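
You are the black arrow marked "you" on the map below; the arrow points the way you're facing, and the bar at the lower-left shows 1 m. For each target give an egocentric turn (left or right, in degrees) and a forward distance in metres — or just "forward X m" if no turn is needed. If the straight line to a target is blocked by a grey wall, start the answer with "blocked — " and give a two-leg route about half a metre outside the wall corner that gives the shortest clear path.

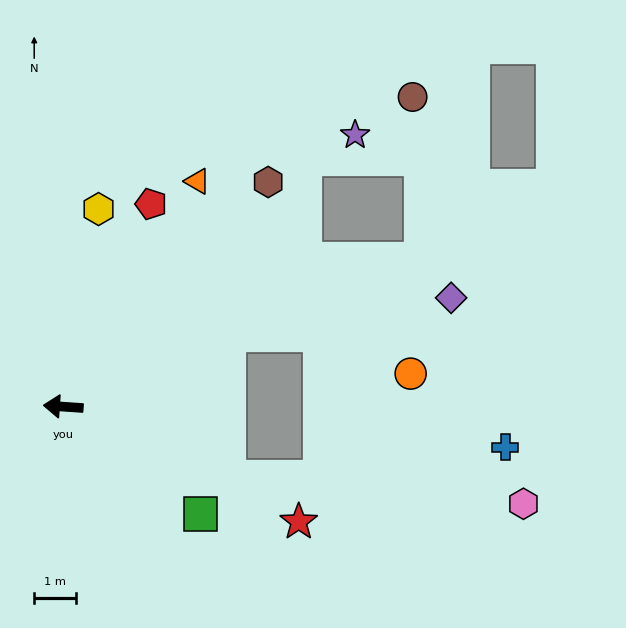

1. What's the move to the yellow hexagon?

turn right 96°, forward 4.8 m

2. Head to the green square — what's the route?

turn left 146°, forward 4.2 m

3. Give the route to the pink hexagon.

blocked — turn left 161°, forward 4.3 m, then turn left 18°, forward 7.1 m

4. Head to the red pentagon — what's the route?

turn right 110°, forward 5.3 m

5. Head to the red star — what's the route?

turn left 158°, forward 6.3 m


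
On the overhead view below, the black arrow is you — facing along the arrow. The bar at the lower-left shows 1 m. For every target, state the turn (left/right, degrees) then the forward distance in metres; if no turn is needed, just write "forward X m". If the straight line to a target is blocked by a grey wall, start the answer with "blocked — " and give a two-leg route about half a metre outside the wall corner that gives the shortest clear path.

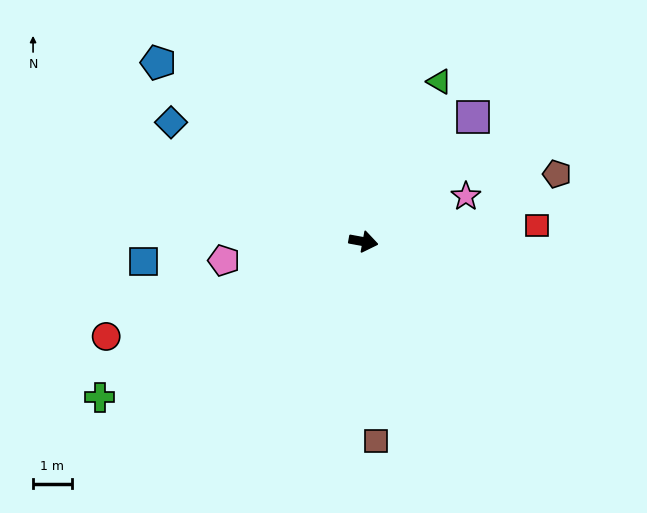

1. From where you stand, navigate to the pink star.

turn left 34°, forward 2.9 m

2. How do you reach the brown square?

turn right 76°, forward 5.2 m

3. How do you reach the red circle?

turn right 149°, forward 7.1 m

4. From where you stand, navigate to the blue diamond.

turn left 159°, forward 5.9 m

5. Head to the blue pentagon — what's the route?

turn left 149°, forward 7.1 m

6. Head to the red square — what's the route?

turn left 16°, forward 4.5 m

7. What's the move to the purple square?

turn left 59°, forward 4.3 m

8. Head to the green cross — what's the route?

turn right 139°, forward 8.0 m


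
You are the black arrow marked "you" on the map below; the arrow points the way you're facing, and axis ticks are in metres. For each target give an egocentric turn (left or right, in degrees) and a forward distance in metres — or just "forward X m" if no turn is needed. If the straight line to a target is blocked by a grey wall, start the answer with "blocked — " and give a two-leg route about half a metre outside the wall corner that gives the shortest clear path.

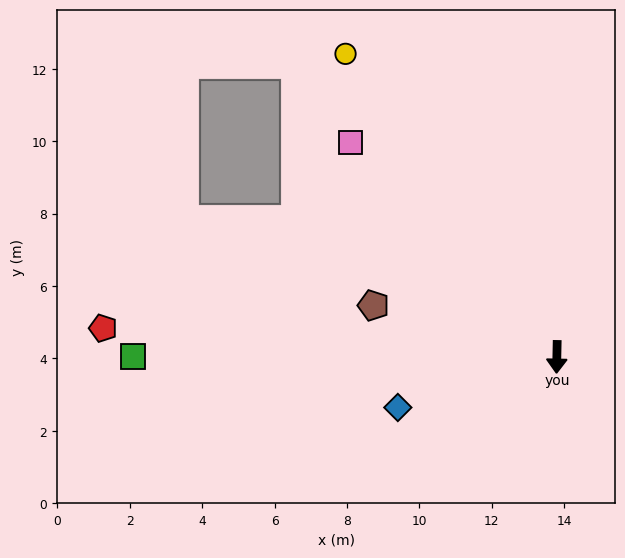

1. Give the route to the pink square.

turn right 135°, forward 8.2 m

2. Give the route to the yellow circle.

turn right 144°, forward 10.2 m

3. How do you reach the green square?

turn right 89°, forward 11.7 m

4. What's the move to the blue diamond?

turn right 71°, forward 4.6 m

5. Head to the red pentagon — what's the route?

turn right 92°, forward 12.6 m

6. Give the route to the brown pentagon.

turn right 104°, forward 5.3 m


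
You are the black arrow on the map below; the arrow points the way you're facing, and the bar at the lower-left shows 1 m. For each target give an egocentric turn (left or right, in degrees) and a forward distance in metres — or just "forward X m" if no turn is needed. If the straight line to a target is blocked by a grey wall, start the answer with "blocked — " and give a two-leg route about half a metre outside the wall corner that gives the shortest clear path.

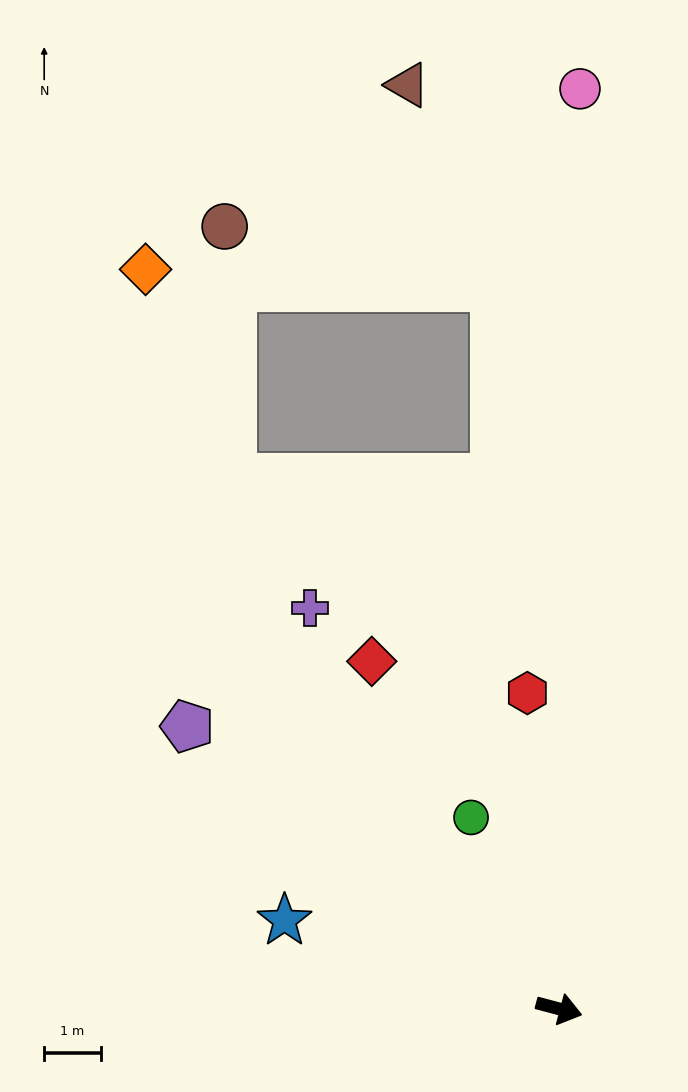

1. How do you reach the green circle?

turn left 130°, forward 3.7 m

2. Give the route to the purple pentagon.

turn left 158°, forward 8.2 m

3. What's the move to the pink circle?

turn left 104°, forward 16.2 m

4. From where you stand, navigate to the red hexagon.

turn left 111°, forward 5.6 m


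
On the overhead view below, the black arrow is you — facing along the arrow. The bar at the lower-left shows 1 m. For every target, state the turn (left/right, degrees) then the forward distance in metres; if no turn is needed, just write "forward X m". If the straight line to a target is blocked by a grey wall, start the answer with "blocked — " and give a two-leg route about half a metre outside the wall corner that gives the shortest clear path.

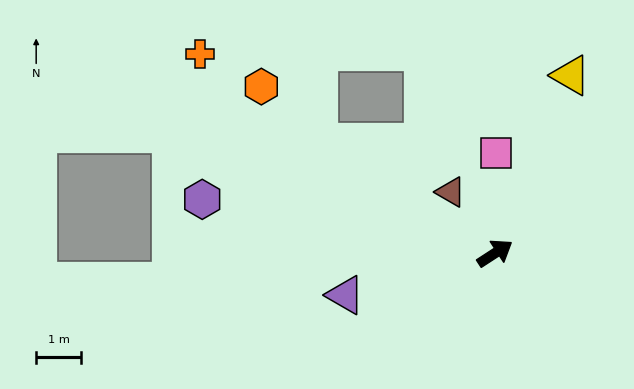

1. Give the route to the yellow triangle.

turn left 34°, forward 4.3 m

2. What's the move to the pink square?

turn left 56°, forward 2.2 m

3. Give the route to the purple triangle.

turn left 163°, forward 3.4 m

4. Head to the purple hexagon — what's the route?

turn left 137°, forward 6.6 m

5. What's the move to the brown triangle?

turn left 93°, forward 1.7 m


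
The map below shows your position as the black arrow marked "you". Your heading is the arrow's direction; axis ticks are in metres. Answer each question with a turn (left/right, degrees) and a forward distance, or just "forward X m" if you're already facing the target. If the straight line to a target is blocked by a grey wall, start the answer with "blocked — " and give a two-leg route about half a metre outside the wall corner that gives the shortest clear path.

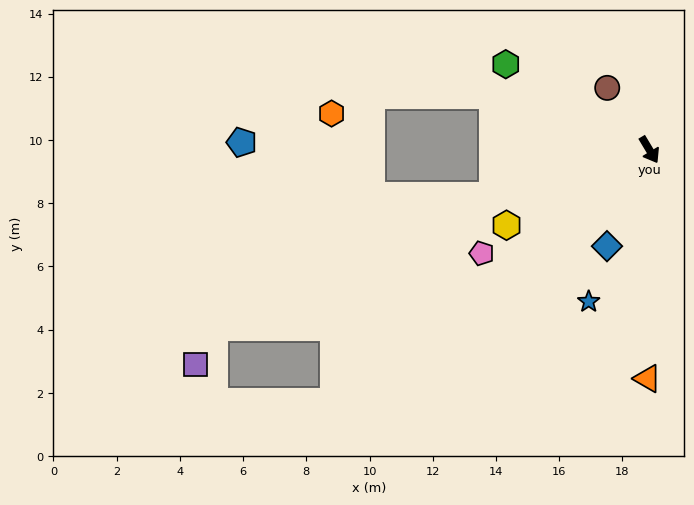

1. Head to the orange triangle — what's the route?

turn right 31°, forward 7.2 m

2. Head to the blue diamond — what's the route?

turn right 55°, forward 3.3 m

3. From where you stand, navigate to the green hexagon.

turn right 152°, forward 5.3 m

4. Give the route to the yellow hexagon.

turn right 93°, forward 5.1 m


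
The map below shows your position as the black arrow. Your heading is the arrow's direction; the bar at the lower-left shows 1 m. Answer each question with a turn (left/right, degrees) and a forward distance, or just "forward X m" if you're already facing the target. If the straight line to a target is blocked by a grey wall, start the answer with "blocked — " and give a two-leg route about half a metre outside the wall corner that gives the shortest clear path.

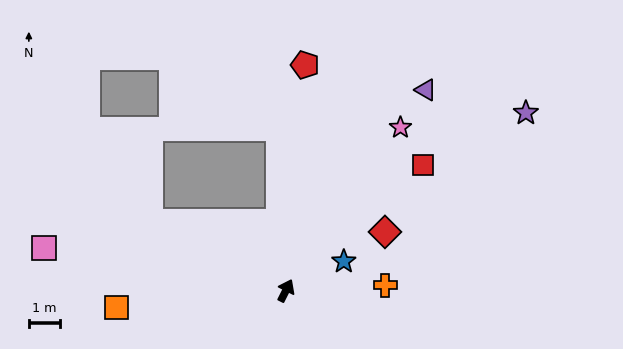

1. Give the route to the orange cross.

turn right 60°, forward 3.2 m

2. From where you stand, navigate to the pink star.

turn right 8°, forward 6.4 m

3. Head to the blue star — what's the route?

turn right 37°, forward 2.1 m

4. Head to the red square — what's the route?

turn right 21°, forward 6.0 m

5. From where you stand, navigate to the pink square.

turn left 107°, forward 7.9 m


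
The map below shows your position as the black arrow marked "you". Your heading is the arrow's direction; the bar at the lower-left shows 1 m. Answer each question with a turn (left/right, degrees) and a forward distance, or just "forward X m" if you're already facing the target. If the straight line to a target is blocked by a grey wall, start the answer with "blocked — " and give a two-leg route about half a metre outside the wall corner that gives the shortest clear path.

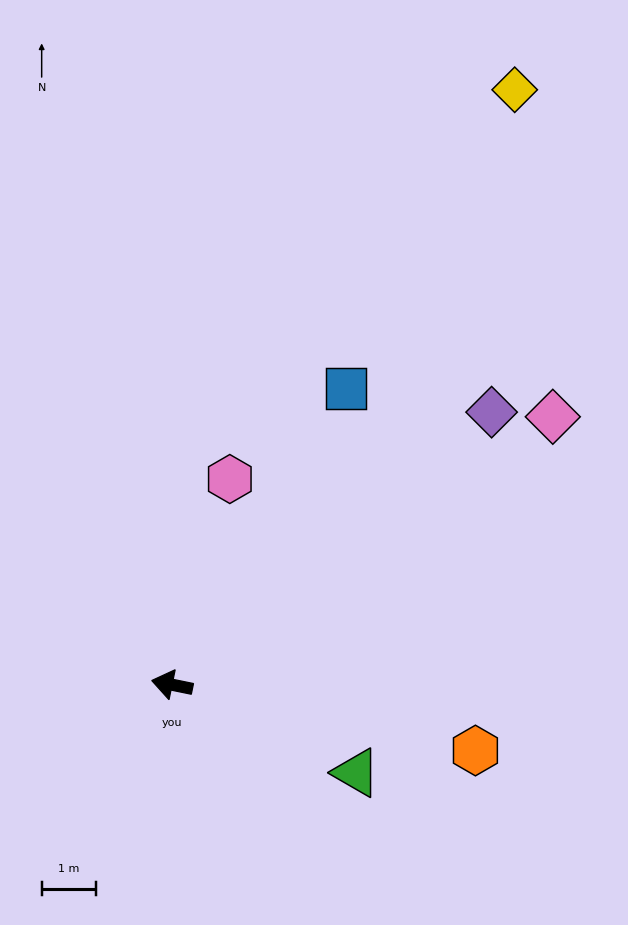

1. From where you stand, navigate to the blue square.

turn right 109°, forward 6.3 m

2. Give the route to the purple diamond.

turn right 128°, forward 7.7 m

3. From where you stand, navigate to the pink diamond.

turn right 133°, forward 8.5 m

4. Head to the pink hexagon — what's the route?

turn right 94°, forward 3.9 m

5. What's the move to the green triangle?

turn left 166°, forward 3.7 m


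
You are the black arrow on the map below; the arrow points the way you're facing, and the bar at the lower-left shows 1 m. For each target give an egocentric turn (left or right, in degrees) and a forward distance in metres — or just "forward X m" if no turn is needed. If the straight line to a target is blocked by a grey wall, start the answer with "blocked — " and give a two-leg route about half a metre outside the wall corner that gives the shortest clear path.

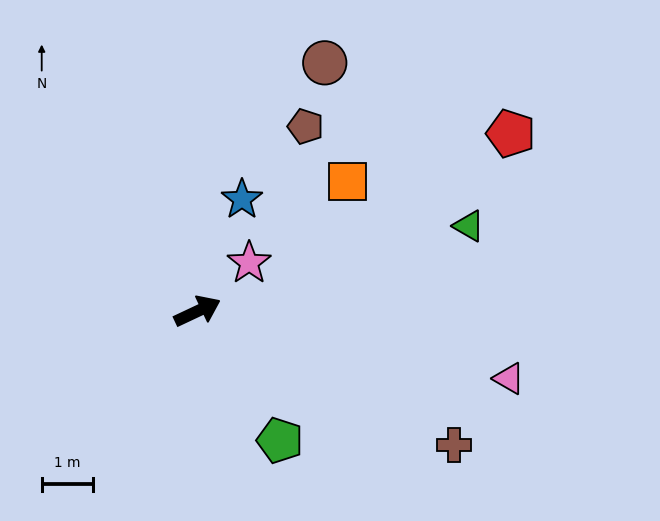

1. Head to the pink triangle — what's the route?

turn right 37°, forward 6.2 m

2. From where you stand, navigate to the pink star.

turn left 18°, forward 1.4 m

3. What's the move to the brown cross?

turn right 53°, forward 5.6 m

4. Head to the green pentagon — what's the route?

turn right 83°, forward 3.0 m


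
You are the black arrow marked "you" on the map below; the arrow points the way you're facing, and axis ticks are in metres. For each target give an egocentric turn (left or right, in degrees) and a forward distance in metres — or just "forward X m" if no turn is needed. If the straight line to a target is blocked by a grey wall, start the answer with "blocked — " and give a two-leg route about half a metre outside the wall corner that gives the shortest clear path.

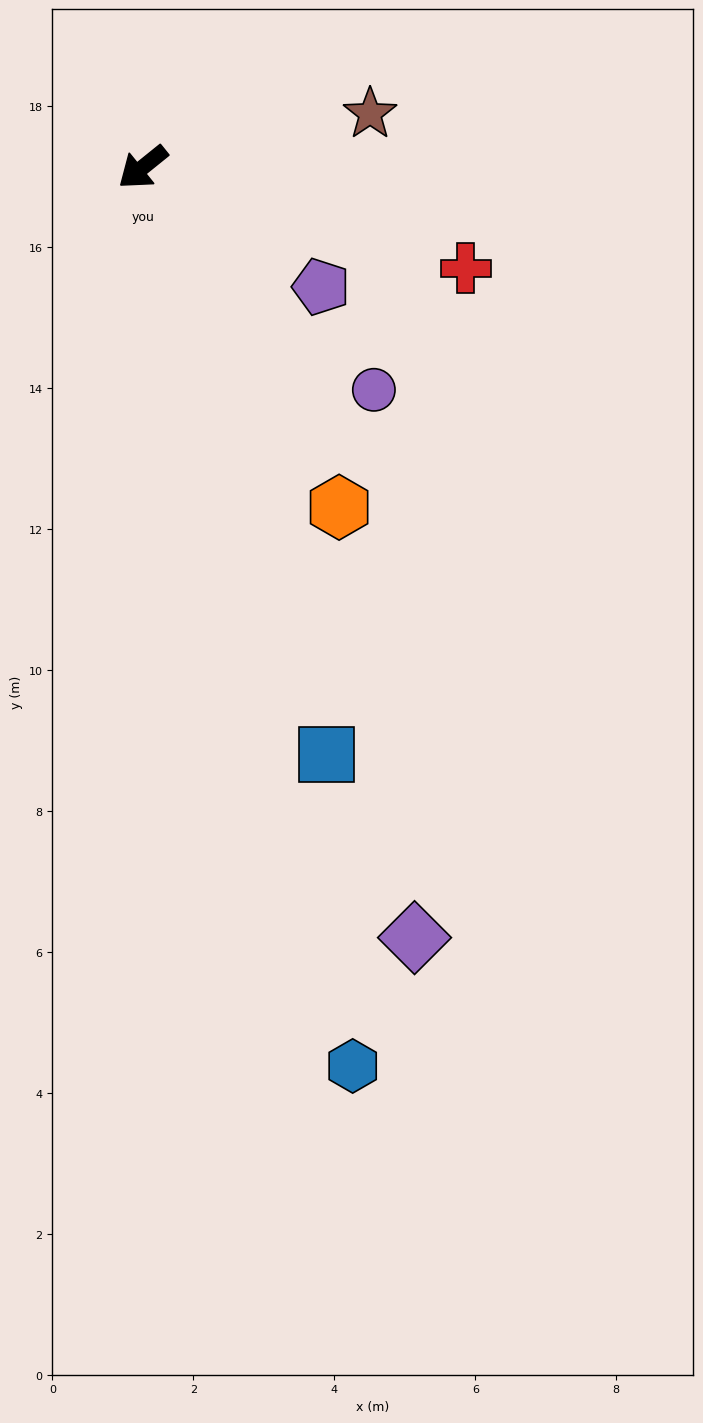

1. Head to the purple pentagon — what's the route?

turn left 107°, forward 3.0 m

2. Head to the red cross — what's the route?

turn left 124°, forward 4.8 m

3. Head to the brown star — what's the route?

turn left 154°, forward 3.3 m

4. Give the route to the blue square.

turn left 68°, forward 8.7 m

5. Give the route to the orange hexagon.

turn left 81°, forward 5.6 m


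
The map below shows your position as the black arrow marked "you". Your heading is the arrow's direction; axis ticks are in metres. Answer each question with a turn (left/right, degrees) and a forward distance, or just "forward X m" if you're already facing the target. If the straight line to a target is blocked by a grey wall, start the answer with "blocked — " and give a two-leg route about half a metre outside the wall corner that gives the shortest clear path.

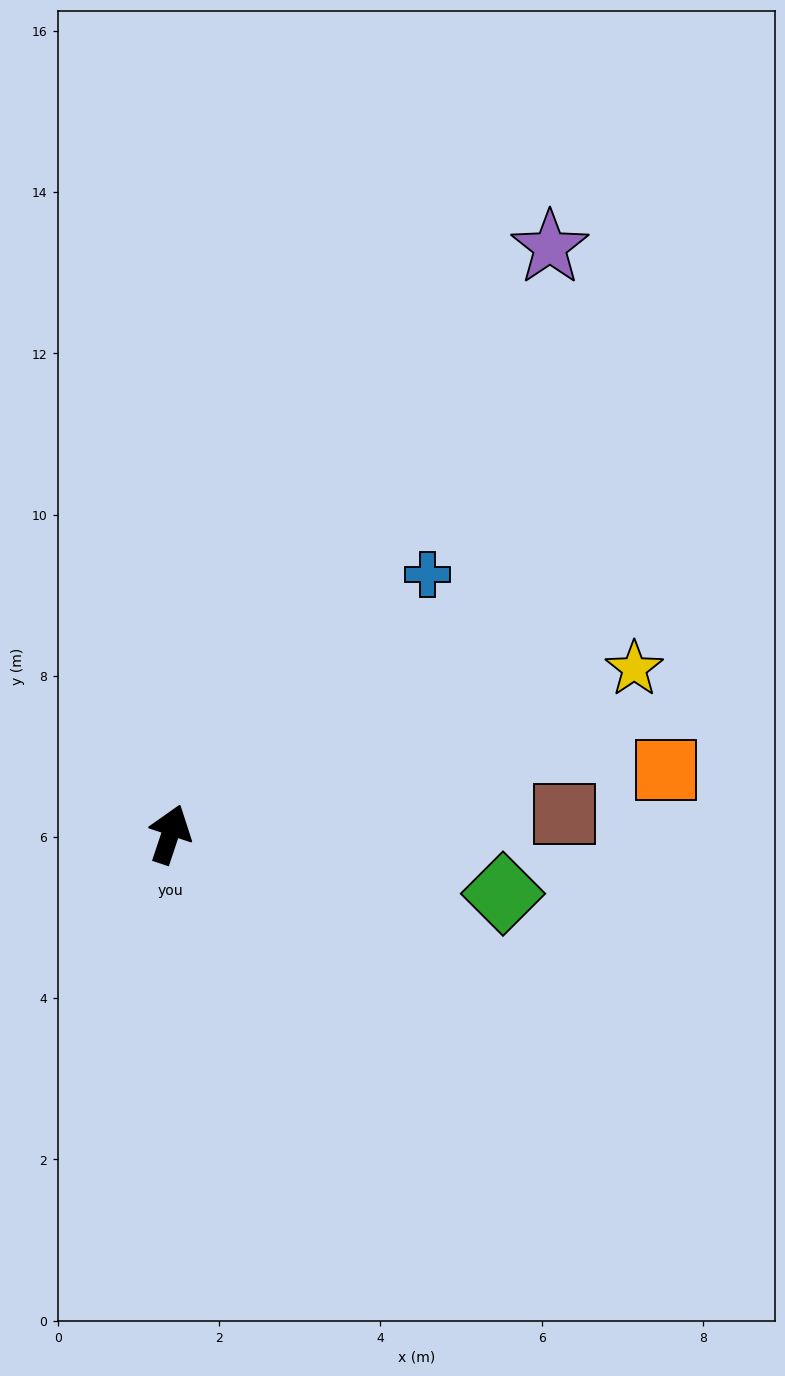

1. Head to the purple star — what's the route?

turn right 14°, forward 8.7 m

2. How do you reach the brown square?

turn right 69°, forward 4.9 m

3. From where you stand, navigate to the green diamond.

turn right 82°, forward 4.2 m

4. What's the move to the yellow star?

turn right 52°, forward 6.1 m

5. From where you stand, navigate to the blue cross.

turn right 26°, forward 4.5 m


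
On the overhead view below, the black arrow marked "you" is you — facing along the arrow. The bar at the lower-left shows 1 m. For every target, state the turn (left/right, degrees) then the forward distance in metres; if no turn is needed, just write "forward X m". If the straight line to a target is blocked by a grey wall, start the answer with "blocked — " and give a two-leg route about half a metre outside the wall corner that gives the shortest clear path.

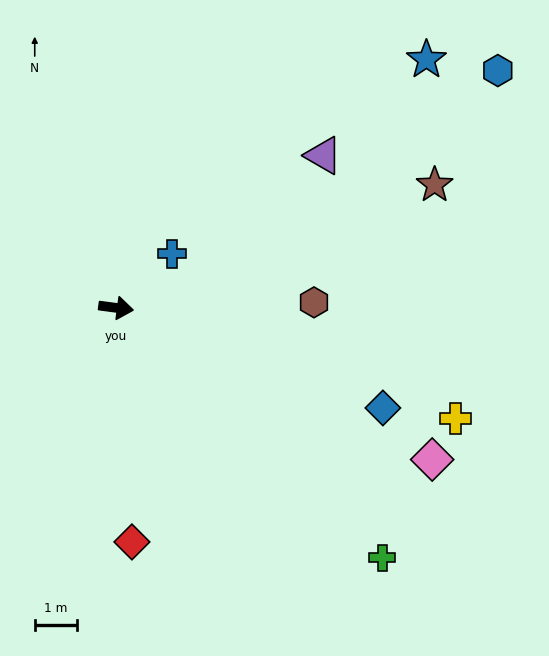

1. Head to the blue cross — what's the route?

turn left 52°, forward 1.9 m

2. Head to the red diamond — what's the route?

turn right 79°, forward 5.6 m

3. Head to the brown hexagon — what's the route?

turn left 9°, forward 4.7 m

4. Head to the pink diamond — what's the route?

turn right 18°, forward 8.4 m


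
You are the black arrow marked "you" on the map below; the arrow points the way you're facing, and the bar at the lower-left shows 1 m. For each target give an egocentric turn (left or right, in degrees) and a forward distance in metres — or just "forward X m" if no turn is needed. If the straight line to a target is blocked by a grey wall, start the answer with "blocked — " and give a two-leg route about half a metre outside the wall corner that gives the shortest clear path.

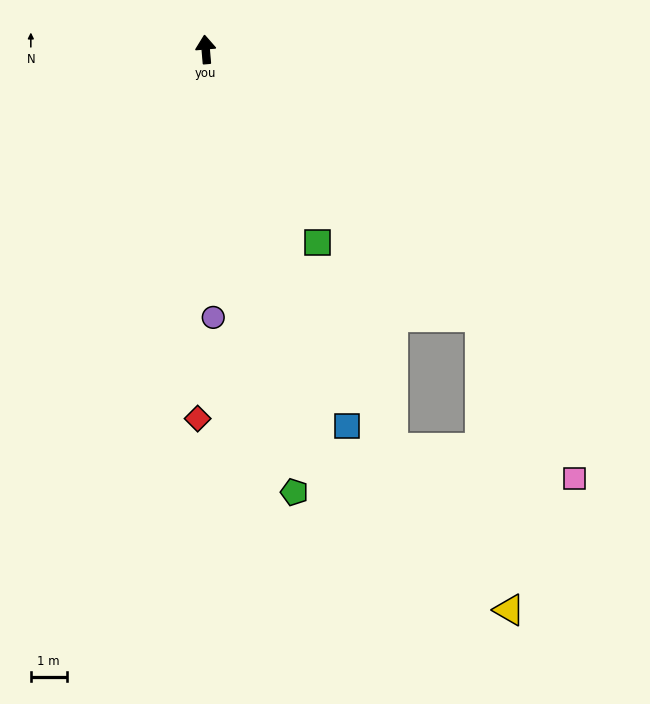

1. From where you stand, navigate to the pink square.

blocked — turn right 139°, forward 10.7 m, then turn right 16°, forward 5.2 m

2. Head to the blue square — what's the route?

turn right 164°, forward 11.2 m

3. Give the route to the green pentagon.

turn right 174°, forward 12.6 m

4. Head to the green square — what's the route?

turn right 155°, forward 6.2 m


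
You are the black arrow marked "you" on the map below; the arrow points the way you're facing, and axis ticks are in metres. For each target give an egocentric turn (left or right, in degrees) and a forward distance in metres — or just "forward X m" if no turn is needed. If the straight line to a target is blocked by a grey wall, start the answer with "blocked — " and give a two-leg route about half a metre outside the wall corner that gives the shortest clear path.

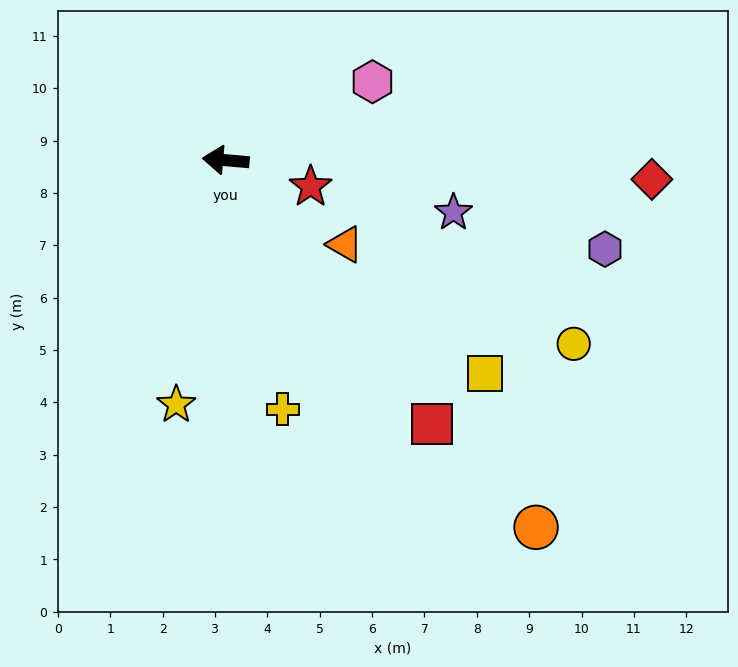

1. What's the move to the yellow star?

turn left 83°, forward 4.8 m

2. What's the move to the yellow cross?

turn left 108°, forward 4.9 m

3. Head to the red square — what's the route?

turn left 133°, forward 6.4 m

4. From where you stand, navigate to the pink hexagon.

turn right 147°, forward 3.2 m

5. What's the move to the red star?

turn left 168°, forward 1.7 m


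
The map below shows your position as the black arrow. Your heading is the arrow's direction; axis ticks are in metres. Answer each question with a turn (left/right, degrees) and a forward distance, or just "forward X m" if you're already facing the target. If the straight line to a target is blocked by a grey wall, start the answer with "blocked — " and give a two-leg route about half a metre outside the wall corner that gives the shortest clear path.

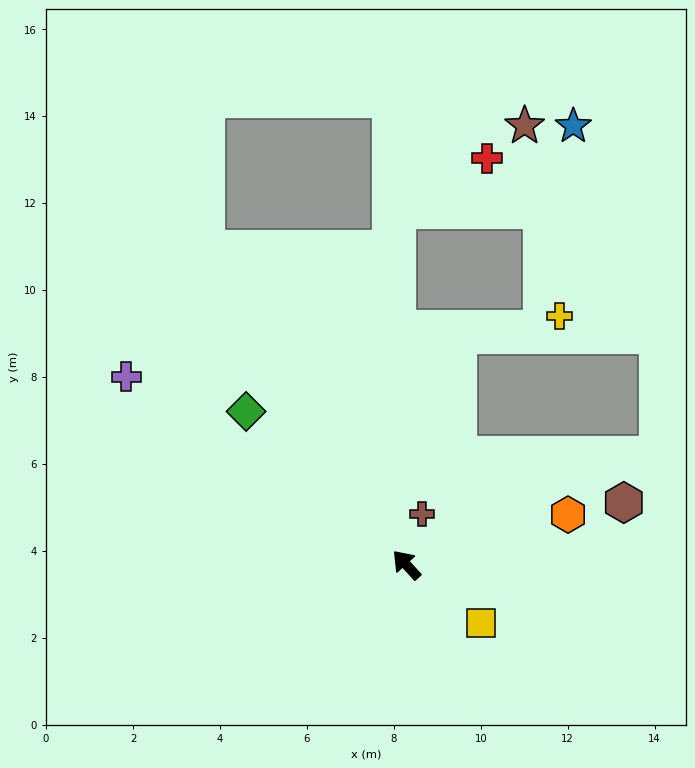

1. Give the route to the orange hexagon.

turn right 115°, forward 3.9 m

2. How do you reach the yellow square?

turn right 170°, forward 2.2 m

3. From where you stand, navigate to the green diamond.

turn left 4°, forward 5.1 m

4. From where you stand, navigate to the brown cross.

turn right 60°, forward 1.2 m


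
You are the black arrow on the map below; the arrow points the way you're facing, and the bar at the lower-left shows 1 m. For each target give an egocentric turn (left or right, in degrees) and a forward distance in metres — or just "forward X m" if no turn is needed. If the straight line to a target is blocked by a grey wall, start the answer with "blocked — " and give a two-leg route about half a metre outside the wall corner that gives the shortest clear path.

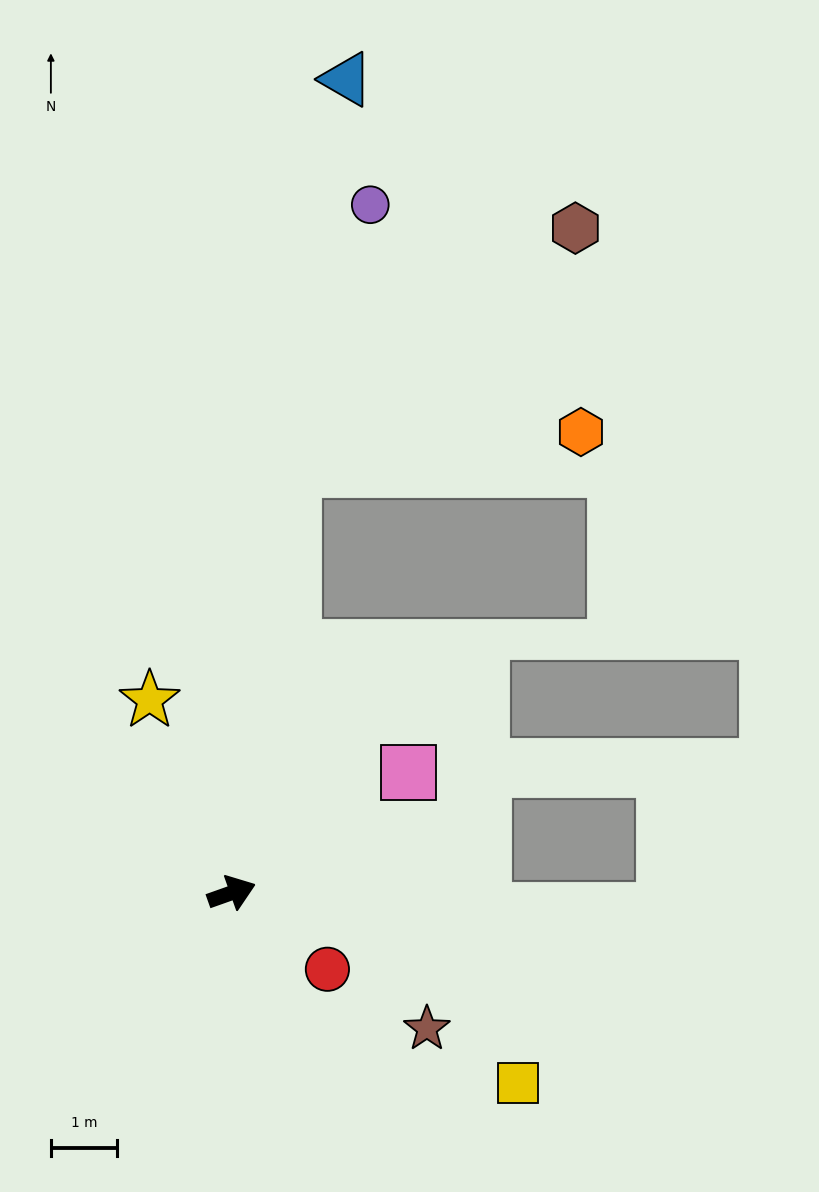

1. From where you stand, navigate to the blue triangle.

turn left 62°, forward 12.4 m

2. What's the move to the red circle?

turn right 58°, forward 1.8 m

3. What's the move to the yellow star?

turn left 93°, forward 3.2 m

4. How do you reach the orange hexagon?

blocked — turn left 62°, forward 6.4 m, then turn right 74°, forward 4.4 m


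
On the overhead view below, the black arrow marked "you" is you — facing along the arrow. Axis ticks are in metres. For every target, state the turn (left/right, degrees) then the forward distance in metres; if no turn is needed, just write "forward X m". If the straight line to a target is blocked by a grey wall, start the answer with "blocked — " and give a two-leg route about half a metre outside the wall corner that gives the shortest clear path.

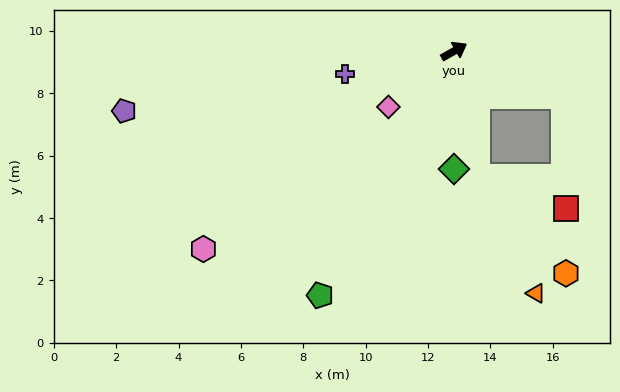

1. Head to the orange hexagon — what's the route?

blocked — turn right 109°, forward 4.1 m, then turn left 32°, forward 4.2 m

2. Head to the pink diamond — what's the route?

turn right 169°, forward 2.8 m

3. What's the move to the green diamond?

turn right 120°, forward 3.8 m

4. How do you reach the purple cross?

turn left 162°, forward 3.6 m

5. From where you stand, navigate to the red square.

blocked — turn right 109°, forward 4.1 m, then turn left 60°, forward 3.0 m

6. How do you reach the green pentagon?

turn right 148°, forward 8.9 m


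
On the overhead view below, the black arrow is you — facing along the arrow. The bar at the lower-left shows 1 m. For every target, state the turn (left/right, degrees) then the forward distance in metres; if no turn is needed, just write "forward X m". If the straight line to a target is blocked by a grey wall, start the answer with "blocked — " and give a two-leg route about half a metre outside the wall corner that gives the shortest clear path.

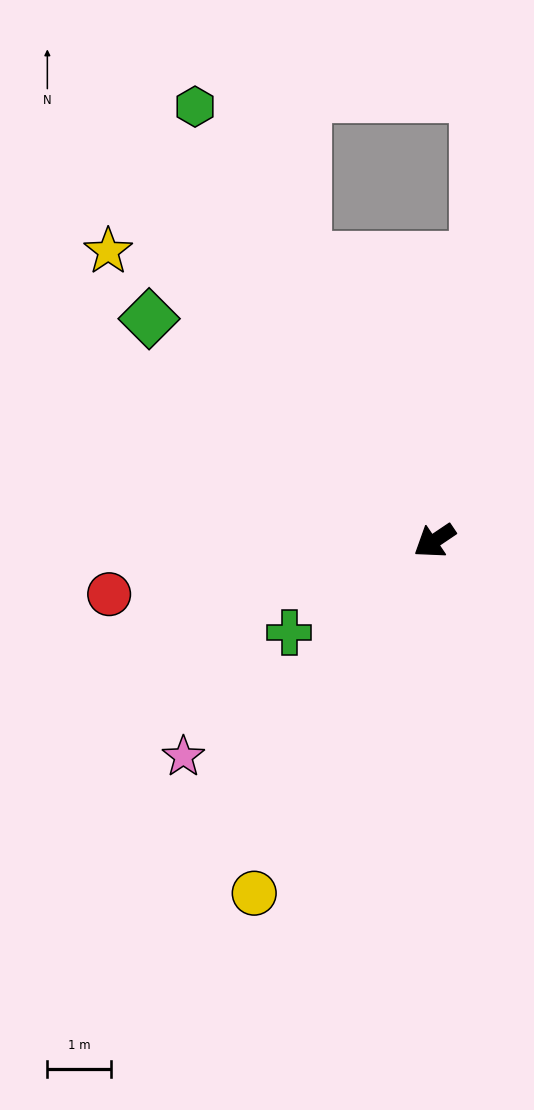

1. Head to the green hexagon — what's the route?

turn right 95°, forward 7.8 m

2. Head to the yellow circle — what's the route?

turn left 29°, forward 6.2 m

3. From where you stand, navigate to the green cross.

forward 2.7 m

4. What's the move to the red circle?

turn right 25°, forward 5.2 m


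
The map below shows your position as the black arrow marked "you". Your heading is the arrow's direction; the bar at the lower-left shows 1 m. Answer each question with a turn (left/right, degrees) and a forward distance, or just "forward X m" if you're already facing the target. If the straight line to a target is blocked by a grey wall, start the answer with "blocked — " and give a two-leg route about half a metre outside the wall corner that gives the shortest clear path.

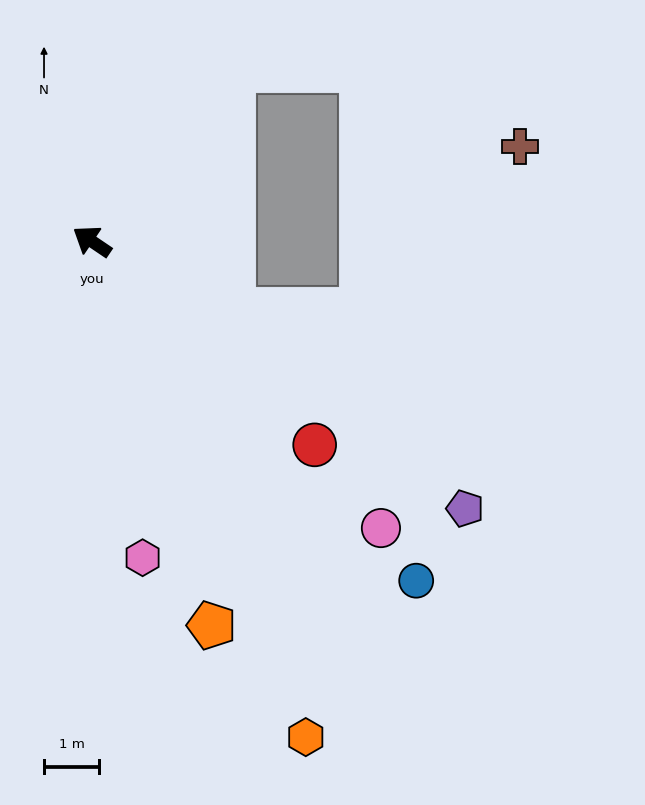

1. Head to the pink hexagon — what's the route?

turn left 133°, forward 5.8 m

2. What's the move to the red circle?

turn left 172°, forward 5.4 m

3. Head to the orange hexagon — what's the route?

turn left 147°, forward 9.7 m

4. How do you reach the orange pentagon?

turn left 141°, forward 7.3 m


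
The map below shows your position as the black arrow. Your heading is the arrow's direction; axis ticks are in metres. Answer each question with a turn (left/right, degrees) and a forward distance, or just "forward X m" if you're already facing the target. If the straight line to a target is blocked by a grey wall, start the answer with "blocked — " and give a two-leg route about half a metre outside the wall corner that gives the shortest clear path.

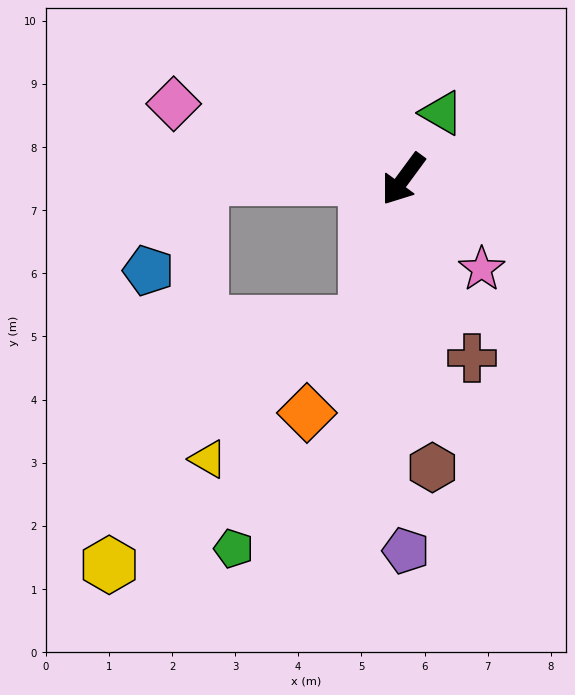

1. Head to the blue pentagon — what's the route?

blocked — turn right 54°, forward 3.2 m, then turn left 60°, forward 1.7 m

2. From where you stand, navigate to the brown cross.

turn left 57°, forward 3.0 m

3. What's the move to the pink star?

turn left 77°, forward 1.9 m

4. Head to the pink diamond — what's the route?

turn right 72°, forward 3.8 m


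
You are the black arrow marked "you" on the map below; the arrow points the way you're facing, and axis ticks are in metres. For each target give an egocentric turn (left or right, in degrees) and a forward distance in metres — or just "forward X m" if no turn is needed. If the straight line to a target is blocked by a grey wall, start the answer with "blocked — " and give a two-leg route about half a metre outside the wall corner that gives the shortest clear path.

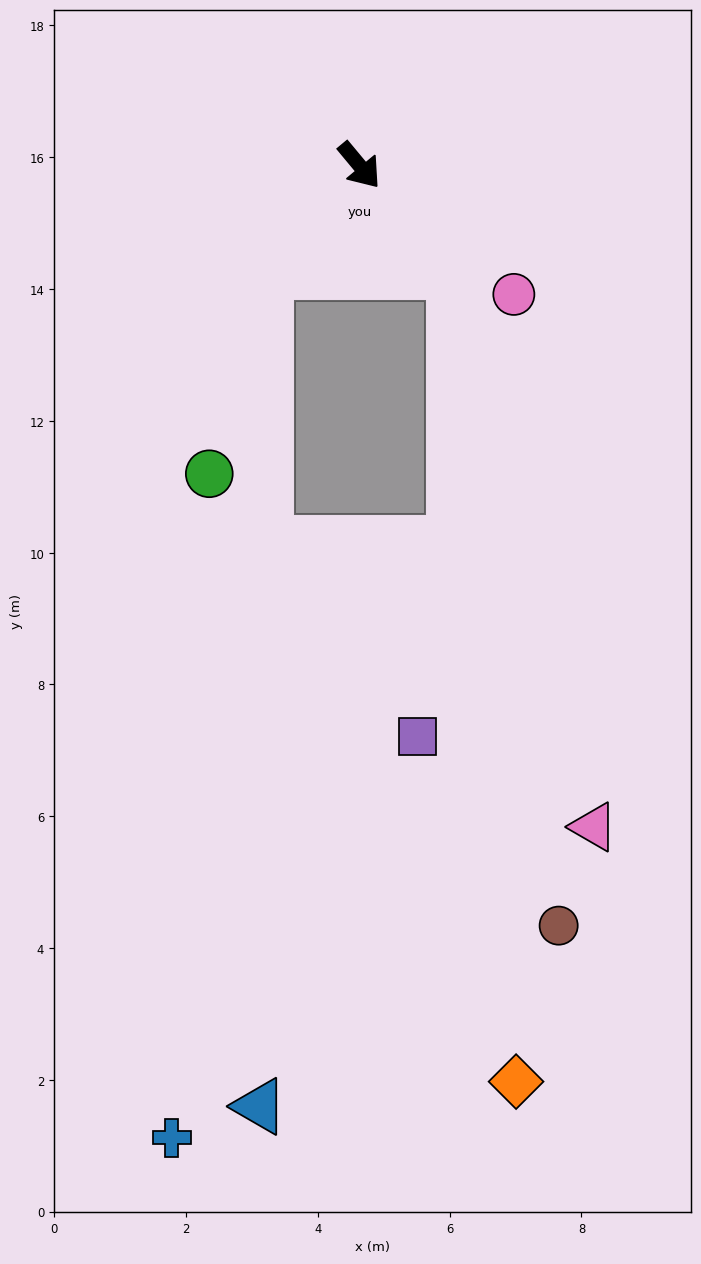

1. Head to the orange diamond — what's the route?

blocked — turn left 2°, forward 2.2 m, then turn right 37°, forward 12.3 m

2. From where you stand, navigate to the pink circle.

turn left 10°, forward 3.1 m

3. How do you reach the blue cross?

blocked — turn right 81°, forward 2.2 m, then turn left 35°, forward 13.2 m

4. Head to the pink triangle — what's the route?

blocked — turn left 2°, forward 2.2 m, then turn right 28°, forward 8.7 m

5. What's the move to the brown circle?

blocked — turn left 2°, forward 2.2 m, then turn right 33°, forward 10.0 m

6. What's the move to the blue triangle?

blocked — turn right 81°, forward 2.2 m, then turn left 41°, forward 12.7 m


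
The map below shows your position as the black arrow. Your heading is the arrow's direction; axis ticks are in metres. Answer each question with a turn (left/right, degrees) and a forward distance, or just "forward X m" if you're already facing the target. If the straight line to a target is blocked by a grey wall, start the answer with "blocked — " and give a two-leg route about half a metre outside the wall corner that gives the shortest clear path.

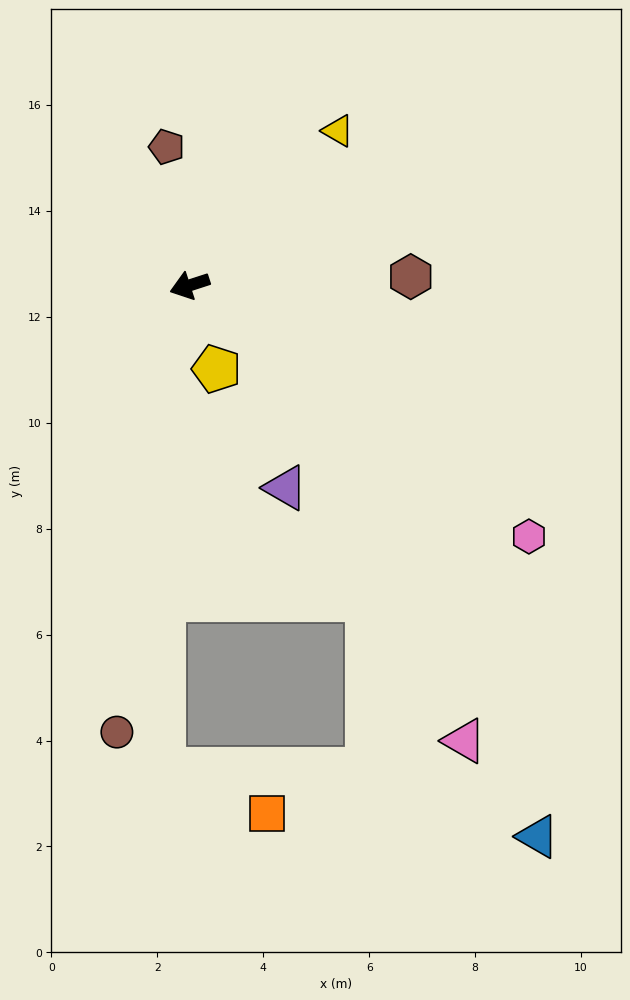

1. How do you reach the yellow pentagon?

turn left 90°, forward 1.7 m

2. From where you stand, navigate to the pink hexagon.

turn left 126°, forward 8.0 m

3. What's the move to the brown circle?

turn left 63°, forward 8.5 m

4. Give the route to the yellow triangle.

turn right 152°, forward 4.0 m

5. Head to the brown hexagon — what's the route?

turn left 164°, forward 4.2 m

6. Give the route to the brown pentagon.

turn right 99°, forward 2.6 m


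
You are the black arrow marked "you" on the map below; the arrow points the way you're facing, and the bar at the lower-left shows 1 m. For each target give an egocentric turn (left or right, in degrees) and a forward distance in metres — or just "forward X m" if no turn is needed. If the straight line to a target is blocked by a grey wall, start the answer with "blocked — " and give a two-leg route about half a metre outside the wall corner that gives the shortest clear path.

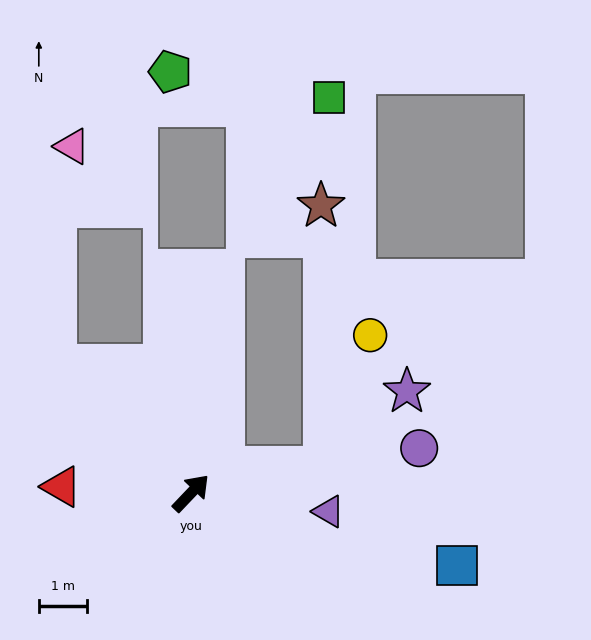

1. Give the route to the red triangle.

turn left 131°, forward 2.7 m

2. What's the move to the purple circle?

turn right 35°, forward 4.8 m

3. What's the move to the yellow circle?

blocked — turn right 35°, forward 2.8 m, then turn left 59°, forward 2.9 m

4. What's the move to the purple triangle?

turn right 54°, forward 2.9 m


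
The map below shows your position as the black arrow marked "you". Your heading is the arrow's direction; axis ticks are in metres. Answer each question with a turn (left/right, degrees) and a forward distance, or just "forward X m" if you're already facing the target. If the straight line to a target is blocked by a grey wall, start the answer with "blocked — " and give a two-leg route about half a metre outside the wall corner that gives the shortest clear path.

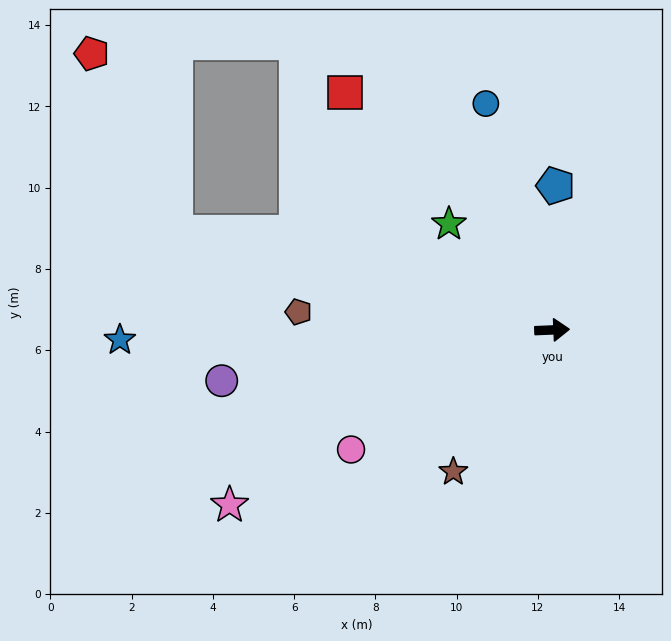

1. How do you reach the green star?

turn left 132°, forward 3.6 m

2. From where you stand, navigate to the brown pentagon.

turn left 174°, forward 6.3 m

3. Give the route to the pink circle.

turn right 152°, forward 5.8 m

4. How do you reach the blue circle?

turn left 104°, forward 5.8 m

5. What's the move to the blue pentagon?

turn left 86°, forward 3.6 m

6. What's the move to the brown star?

turn right 127°, forward 4.3 m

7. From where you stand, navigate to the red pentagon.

blocked — turn left 163°, forward 9.6 m, then turn right 50°, forward 4.9 m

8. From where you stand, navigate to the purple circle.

turn right 174°, forward 8.2 m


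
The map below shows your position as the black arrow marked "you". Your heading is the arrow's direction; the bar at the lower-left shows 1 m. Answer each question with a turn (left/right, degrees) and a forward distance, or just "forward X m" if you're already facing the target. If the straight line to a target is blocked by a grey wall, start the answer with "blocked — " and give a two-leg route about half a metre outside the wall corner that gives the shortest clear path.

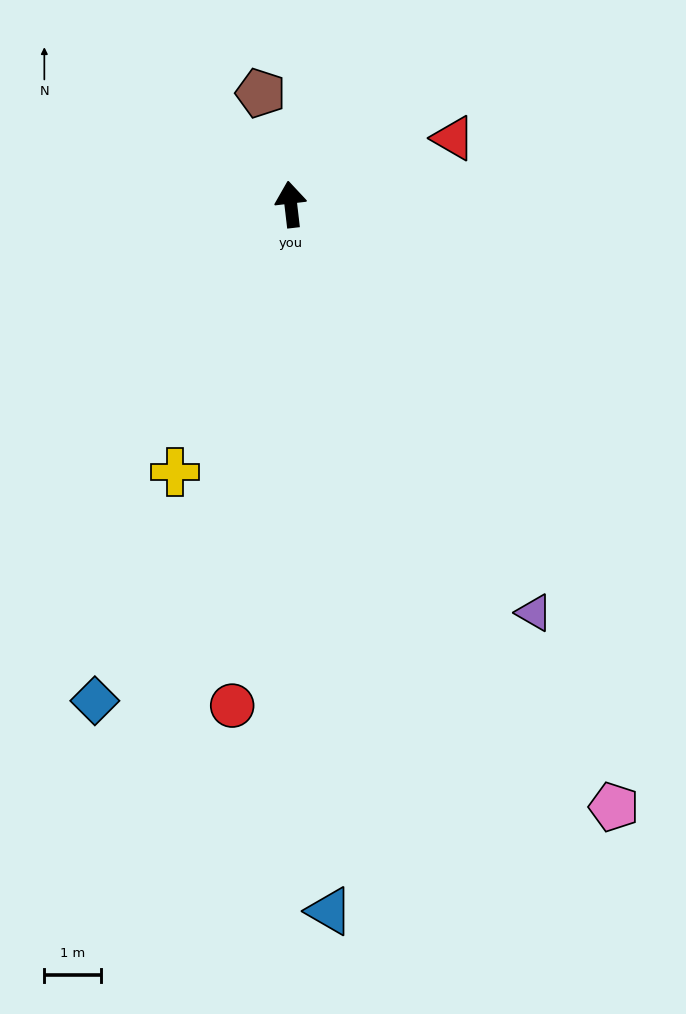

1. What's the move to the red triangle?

turn right 75°, forward 3.1 m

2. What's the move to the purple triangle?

turn right 156°, forward 8.4 m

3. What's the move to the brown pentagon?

turn left 9°, forward 2.0 m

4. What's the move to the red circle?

turn left 167°, forward 8.9 m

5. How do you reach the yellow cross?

turn left 150°, forward 5.1 m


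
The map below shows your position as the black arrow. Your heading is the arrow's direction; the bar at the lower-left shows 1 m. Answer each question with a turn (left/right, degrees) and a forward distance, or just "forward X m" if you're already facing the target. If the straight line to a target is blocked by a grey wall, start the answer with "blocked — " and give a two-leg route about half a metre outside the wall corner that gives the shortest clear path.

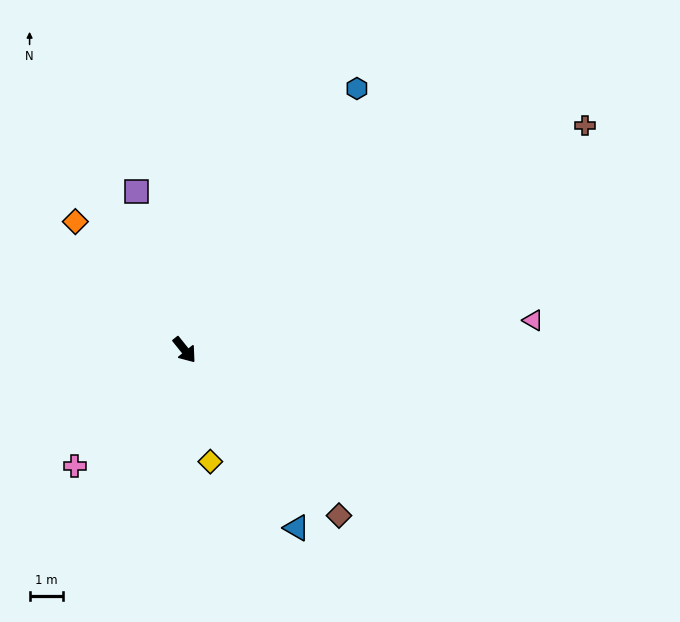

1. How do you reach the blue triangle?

turn right 7°, forward 6.2 m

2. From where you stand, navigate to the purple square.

turn left 158°, forward 4.9 m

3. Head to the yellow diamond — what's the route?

turn right 26°, forward 3.4 m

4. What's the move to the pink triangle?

turn left 56°, forward 10.3 m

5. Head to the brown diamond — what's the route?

turn left 4°, forward 6.7 m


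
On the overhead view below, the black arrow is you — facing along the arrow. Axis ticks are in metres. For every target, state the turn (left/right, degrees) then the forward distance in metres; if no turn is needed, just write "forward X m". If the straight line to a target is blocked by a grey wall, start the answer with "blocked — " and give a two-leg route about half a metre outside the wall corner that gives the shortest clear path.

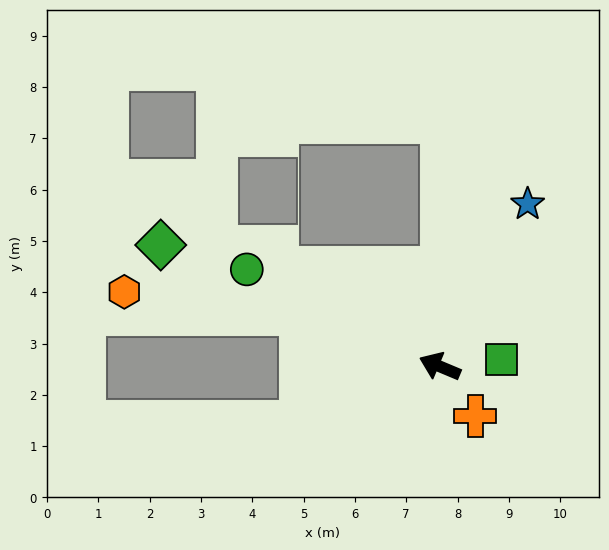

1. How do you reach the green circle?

turn right 4°, forward 4.2 m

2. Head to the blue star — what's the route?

turn right 96°, forward 3.6 m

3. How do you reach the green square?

turn right 151°, forward 1.2 m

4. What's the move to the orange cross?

turn left 148°, forward 1.2 m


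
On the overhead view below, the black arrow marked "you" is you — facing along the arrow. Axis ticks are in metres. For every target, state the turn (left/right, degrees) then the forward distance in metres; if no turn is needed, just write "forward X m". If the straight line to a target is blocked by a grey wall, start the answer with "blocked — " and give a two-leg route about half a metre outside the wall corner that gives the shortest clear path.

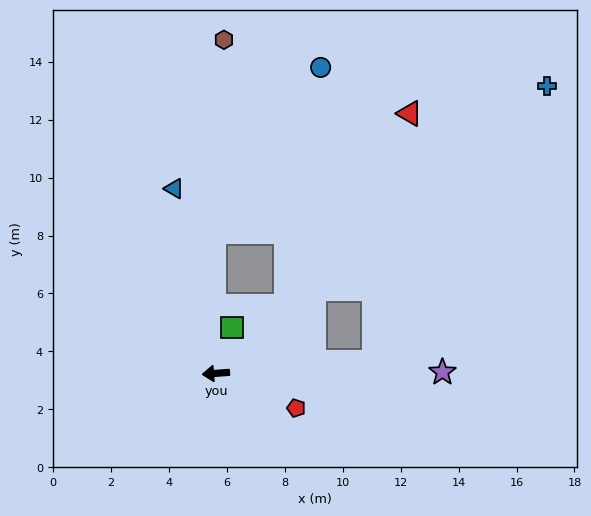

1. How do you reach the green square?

turn right 114°, forward 1.7 m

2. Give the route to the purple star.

turn left 176°, forward 7.8 m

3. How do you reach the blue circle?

blocked — turn right 140°, forward 3.4 m, then turn left 37°, forward 8.3 m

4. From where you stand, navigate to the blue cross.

turn right 143°, forward 15.1 m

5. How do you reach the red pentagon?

turn left 152°, forward 3.0 m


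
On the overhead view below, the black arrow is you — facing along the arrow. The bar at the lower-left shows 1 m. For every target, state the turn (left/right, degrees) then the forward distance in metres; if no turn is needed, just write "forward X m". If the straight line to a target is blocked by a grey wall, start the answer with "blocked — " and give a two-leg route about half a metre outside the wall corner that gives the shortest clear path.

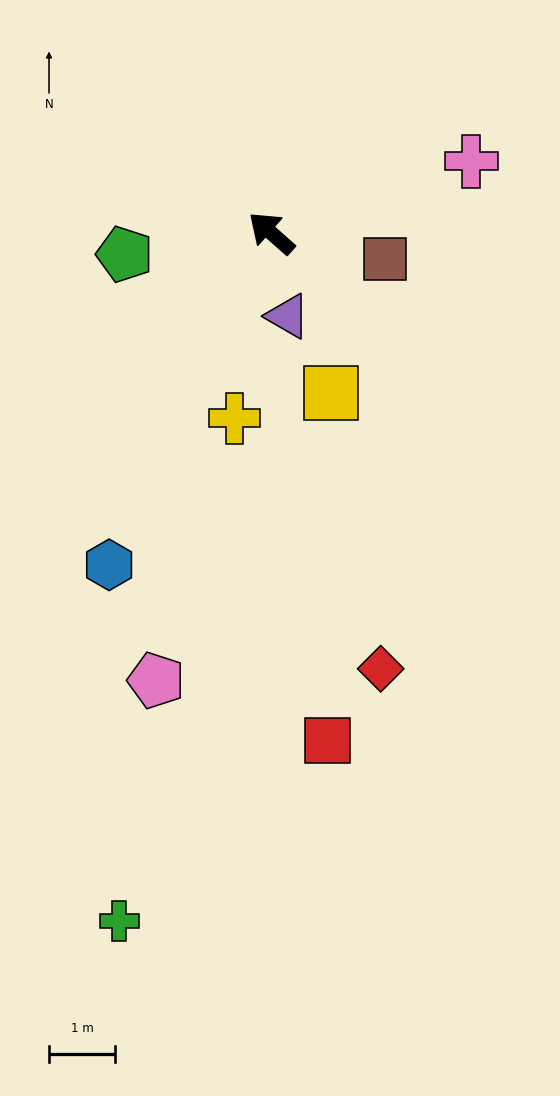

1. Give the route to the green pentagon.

turn left 50°, forward 2.2 m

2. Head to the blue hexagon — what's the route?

turn left 105°, forward 5.6 m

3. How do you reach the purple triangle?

turn left 143°, forward 1.3 m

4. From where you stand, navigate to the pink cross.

turn right 119°, forward 3.2 m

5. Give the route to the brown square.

turn right 151°, forward 1.8 m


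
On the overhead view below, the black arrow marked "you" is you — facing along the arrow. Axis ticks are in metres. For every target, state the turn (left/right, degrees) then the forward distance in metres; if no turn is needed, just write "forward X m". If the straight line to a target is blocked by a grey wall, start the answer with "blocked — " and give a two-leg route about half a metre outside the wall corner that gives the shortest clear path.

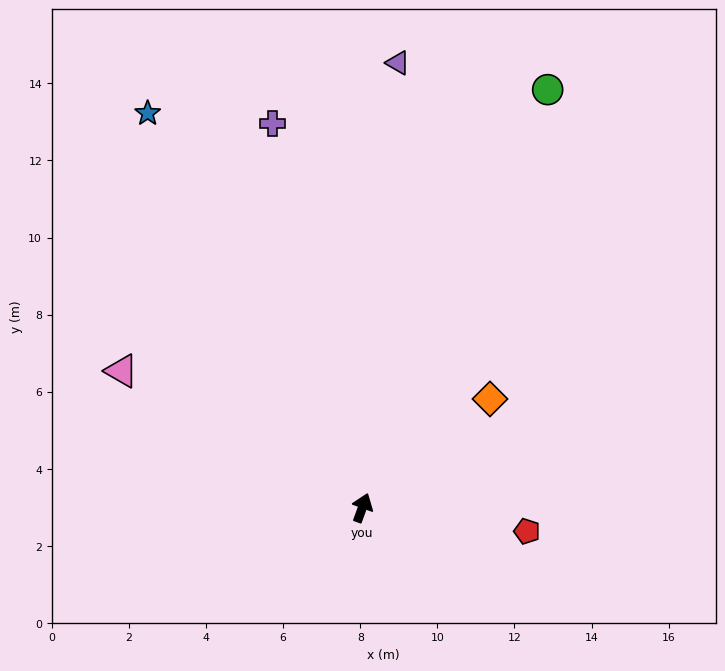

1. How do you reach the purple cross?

turn left 33°, forward 10.2 m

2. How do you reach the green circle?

turn right 4°, forward 11.9 m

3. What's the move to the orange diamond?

turn right 29°, forward 4.3 m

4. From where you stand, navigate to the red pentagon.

turn right 78°, forward 4.3 m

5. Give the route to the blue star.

turn left 49°, forward 11.6 m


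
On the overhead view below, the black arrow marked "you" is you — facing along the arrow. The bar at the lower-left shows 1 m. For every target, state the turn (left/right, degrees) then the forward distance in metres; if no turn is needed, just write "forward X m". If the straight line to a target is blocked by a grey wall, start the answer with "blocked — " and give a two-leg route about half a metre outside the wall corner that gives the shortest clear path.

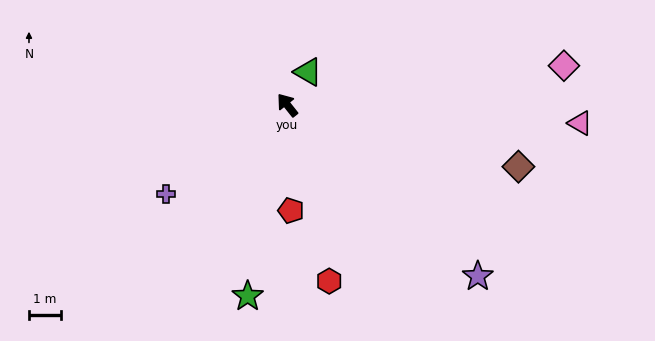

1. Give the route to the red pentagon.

turn left 144°, forward 3.3 m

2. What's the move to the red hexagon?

turn left 155°, forward 5.6 m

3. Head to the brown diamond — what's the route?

turn right 143°, forward 7.4 m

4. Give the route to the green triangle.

turn right 71°, forward 1.2 m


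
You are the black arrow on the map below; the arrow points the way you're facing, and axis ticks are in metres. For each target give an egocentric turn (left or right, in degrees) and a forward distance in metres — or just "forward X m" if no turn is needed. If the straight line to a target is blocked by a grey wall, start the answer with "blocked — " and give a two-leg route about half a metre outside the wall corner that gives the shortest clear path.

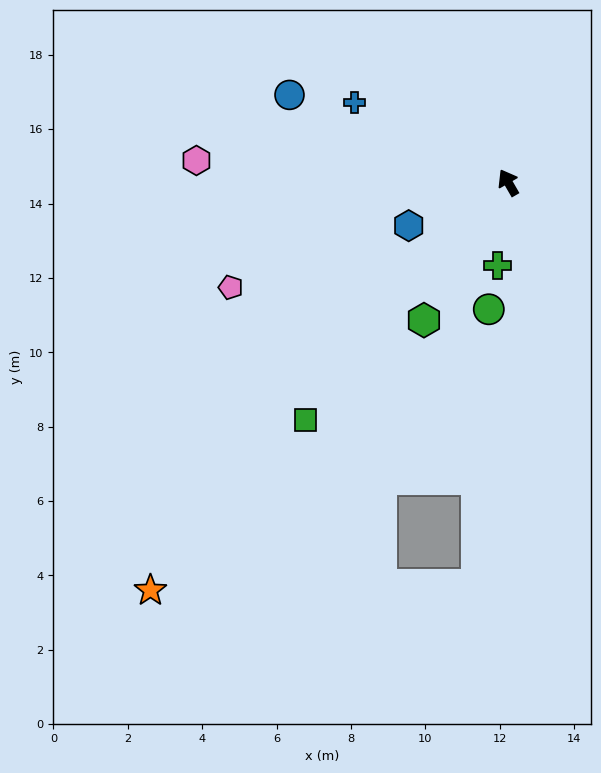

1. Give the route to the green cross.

turn left 143°, forward 2.3 m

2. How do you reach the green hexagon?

turn left 118°, forward 4.3 m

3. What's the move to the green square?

turn left 109°, forward 8.4 m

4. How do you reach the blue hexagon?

turn left 83°, forward 2.9 m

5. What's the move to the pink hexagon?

turn left 56°, forward 8.4 m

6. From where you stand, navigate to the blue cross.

turn left 32°, forward 4.7 m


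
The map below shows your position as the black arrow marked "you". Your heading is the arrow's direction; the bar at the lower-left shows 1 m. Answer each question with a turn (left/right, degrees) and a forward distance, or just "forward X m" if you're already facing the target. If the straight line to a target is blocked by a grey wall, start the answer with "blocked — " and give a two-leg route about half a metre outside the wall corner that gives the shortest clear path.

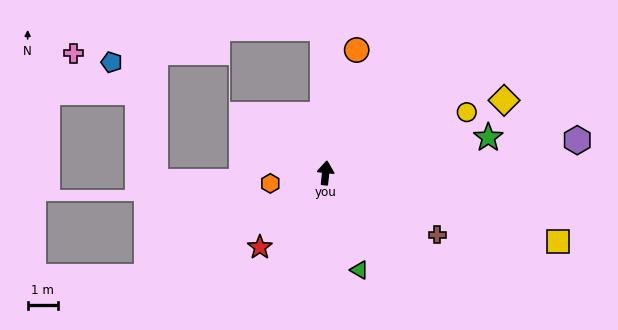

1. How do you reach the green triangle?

turn right 155°, forward 3.4 m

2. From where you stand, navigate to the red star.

turn left 145°, forward 3.3 m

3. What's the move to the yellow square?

turn right 100°, forward 8.0 m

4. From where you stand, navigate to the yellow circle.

turn right 61°, forward 5.1 m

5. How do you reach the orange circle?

turn right 8°, forward 4.2 m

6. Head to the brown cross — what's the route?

turn right 113°, forward 4.2 m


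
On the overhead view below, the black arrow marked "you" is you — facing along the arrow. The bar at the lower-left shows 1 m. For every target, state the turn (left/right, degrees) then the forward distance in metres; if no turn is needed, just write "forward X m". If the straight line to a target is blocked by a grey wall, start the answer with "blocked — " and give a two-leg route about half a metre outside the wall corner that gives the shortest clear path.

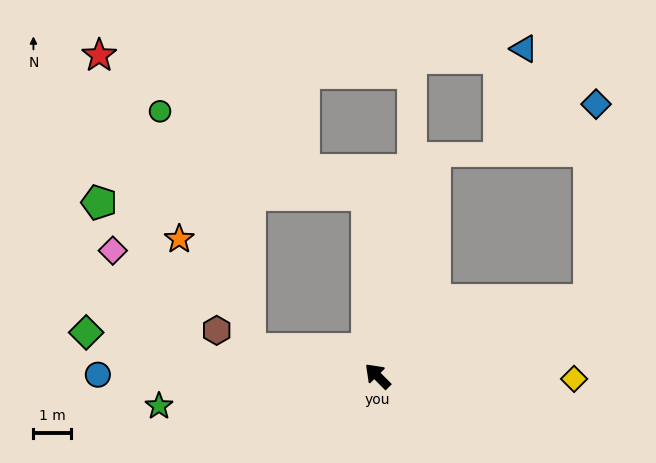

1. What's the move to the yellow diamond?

turn right 136°, forward 5.3 m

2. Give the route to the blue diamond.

blocked — turn right 115°, forward 6.1 m, then turn left 68°, forward 5.3 m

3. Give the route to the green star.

turn left 53°, forward 5.9 m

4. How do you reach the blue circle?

turn left 45°, forward 7.5 m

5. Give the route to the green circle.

blocked — turn left 33°, forward 3.5 m, then turn right 57°, forward 6.8 m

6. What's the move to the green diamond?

turn left 37°, forward 7.9 m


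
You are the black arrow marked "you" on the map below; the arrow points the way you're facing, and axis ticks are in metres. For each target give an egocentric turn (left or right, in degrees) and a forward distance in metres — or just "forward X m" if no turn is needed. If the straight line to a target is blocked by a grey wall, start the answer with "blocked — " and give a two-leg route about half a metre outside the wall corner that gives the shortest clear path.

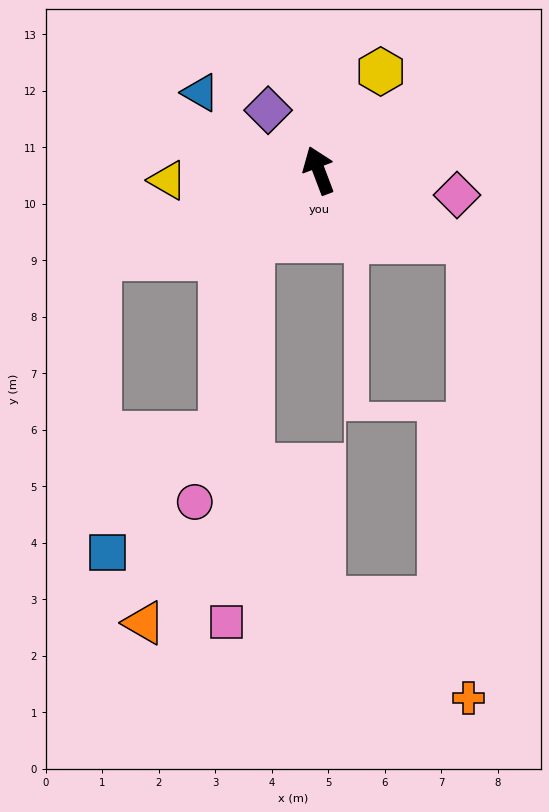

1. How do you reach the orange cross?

blocked — turn right 135°, forward 3.0 m, then turn right 66°, forward 8.1 m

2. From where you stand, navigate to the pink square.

blocked — turn left 114°, forward 1.7 m, then turn left 42°, forward 6.8 m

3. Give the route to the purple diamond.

turn left 19°, forward 1.4 m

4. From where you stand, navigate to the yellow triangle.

turn left 73°, forward 2.7 m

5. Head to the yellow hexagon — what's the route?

turn right 53°, forward 2.1 m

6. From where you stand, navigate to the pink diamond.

turn right 121°, forward 2.5 m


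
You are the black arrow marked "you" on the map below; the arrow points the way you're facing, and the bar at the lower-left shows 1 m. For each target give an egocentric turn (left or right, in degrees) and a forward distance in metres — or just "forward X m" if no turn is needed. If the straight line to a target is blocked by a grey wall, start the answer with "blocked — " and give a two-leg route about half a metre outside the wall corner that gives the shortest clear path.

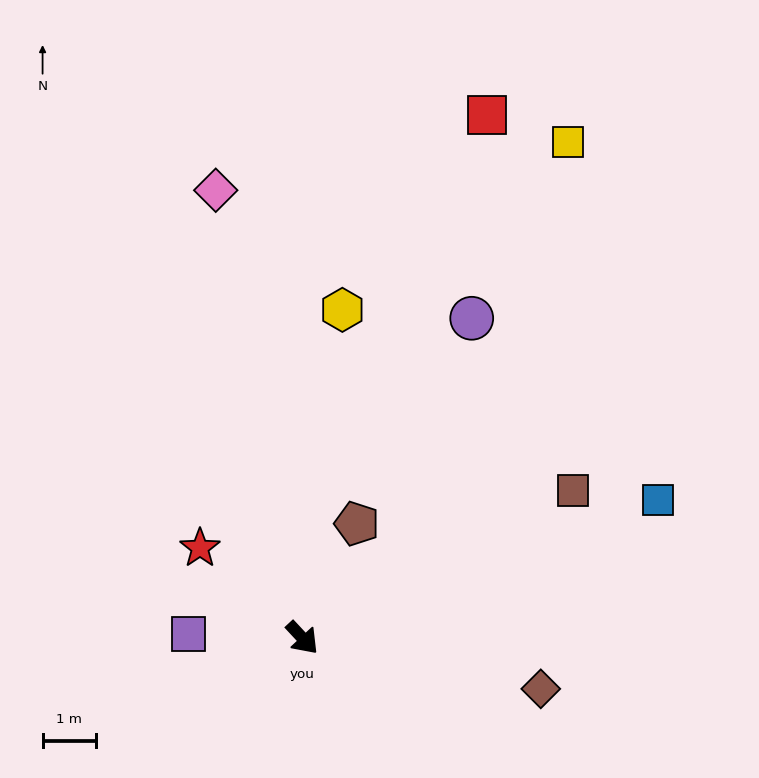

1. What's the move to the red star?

turn right 174°, forward 2.6 m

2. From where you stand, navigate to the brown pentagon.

turn left 112°, forward 2.4 m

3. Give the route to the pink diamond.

turn left 148°, forward 8.6 m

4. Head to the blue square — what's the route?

turn left 68°, forward 7.2 m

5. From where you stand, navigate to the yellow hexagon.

turn left 130°, forward 6.2 m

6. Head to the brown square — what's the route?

turn left 76°, forward 5.8 m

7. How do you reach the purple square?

turn right 135°, forward 2.1 m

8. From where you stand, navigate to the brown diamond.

turn left 35°, forward 4.6 m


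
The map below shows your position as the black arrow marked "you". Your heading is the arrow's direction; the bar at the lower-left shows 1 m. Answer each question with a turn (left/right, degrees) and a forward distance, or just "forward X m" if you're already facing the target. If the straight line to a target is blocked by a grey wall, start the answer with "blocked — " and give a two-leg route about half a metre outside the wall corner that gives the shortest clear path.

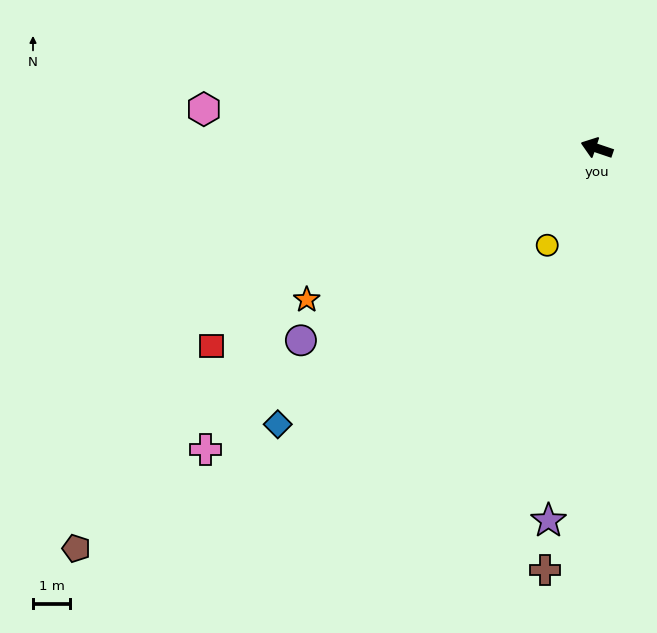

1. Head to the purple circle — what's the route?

turn left 52°, forward 9.5 m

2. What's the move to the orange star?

turn left 46°, forward 8.8 m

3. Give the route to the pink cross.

turn left 56°, forward 13.3 m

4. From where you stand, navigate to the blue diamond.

turn left 60°, forward 11.3 m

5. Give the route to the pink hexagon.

turn left 13°, forward 10.6 m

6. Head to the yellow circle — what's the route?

turn left 82°, forward 2.9 m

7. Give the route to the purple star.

turn left 101°, forward 10.1 m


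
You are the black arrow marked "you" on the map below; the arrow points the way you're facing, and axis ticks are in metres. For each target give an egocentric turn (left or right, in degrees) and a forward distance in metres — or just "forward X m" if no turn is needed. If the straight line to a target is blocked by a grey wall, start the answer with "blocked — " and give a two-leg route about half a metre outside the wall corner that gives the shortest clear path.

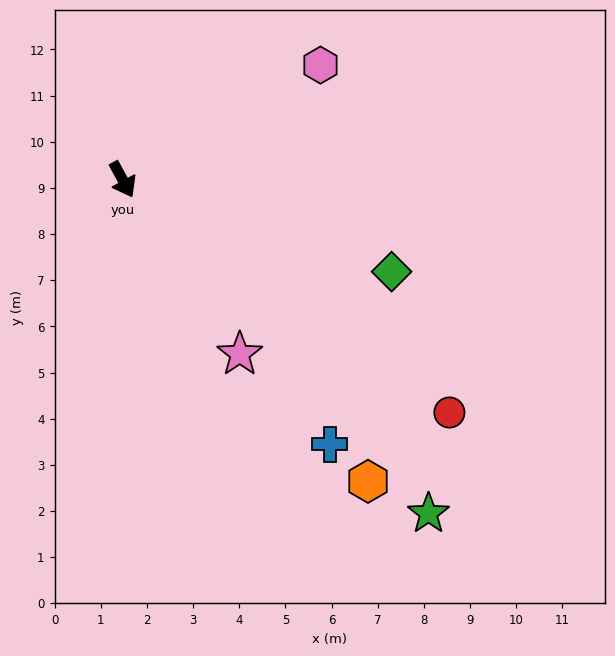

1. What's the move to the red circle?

turn left 26°, forward 8.7 m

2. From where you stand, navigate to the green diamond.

turn left 43°, forward 6.2 m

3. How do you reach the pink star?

turn left 5°, forward 4.6 m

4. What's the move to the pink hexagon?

turn left 91°, forward 5.0 m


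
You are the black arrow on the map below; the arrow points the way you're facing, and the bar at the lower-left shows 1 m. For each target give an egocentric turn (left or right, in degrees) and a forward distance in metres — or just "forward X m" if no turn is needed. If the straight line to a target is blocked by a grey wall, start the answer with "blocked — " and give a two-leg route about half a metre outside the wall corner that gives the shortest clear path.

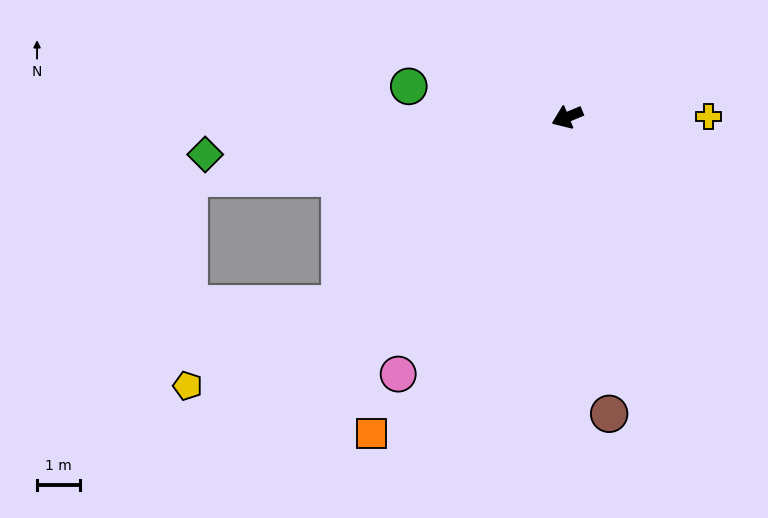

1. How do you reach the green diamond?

turn right 17°, forward 8.4 m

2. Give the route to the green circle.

turn right 34°, forward 3.7 m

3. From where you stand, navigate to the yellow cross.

turn left 158°, forward 3.3 m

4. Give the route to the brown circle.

turn left 75°, forward 6.9 m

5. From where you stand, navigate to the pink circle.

turn left 34°, forward 7.1 m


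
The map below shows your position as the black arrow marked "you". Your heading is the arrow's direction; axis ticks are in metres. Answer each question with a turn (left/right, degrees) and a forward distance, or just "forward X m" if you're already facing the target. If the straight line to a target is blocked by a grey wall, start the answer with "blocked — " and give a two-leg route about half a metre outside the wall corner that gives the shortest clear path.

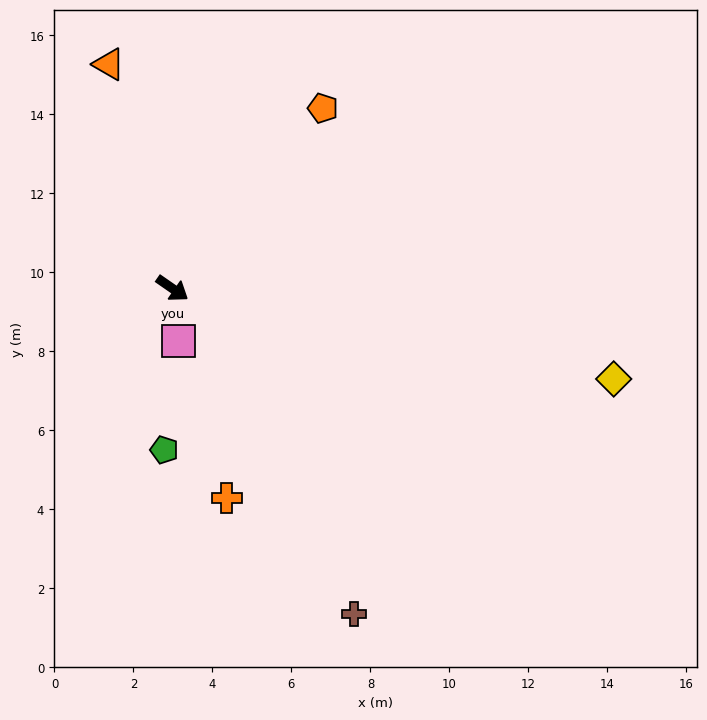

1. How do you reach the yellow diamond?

turn left 23°, forward 11.4 m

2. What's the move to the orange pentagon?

turn left 85°, forward 5.9 m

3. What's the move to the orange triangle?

turn left 141°, forward 5.9 m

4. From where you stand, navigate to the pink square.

turn right 49°, forward 1.3 m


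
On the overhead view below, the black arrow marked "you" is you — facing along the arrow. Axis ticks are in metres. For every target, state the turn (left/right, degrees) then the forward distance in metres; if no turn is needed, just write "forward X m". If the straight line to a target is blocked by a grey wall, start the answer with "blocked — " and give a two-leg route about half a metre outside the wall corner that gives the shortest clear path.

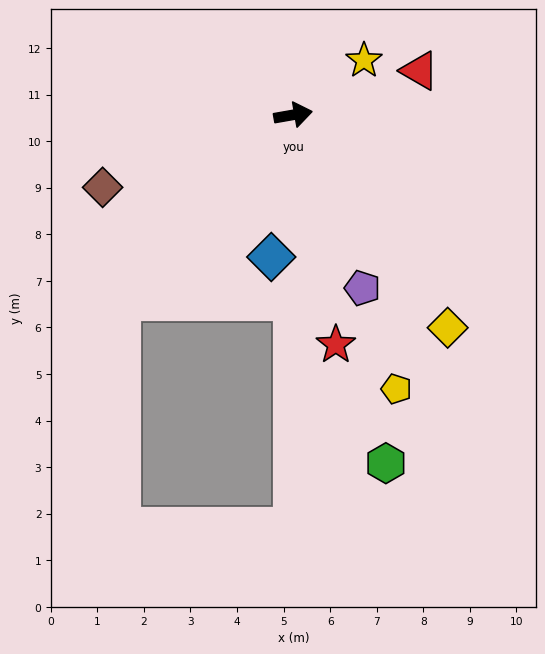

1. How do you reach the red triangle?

turn left 9°, forward 2.9 m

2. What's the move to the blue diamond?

turn right 109°, forward 3.1 m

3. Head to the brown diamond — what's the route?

turn right 169°, forward 4.4 m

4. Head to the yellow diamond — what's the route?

turn right 64°, forward 5.6 m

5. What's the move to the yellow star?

turn left 28°, forward 1.9 m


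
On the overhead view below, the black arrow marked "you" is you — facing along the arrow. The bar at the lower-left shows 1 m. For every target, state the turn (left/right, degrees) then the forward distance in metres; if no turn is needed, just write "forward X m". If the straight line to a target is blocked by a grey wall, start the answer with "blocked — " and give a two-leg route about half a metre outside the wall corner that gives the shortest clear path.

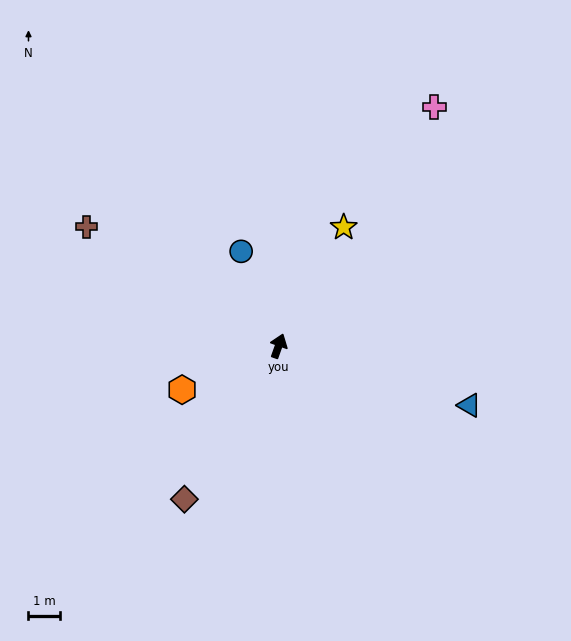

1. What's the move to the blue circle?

turn left 41°, forward 3.2 m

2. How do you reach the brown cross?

turn left 78°, forward 7.1 m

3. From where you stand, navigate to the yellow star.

turn right 9°, forward 4.3 m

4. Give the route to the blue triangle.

turn right 88°, forward 6.3 m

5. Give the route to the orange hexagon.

turn left 134°, forward 3.3 m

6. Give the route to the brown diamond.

turn left 168°, forward 5.7 m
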